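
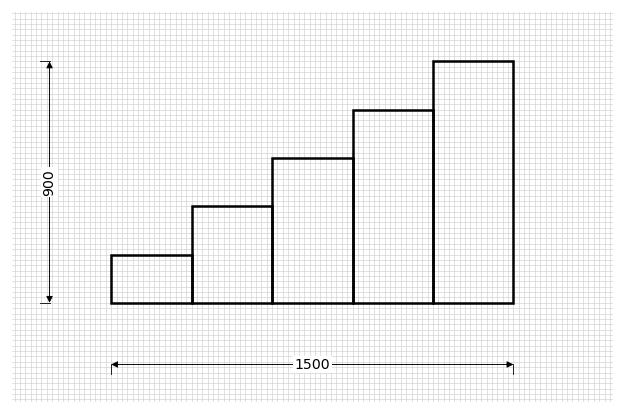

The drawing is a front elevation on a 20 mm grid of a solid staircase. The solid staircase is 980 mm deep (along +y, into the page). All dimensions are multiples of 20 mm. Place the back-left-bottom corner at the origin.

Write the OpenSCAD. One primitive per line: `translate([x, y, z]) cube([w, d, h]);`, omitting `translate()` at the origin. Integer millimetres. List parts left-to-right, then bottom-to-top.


cube([300, 980, 180]);
translate([300, 0, 0]) cube([300, 980, 360]);
translate([600, 0, 0]) cube([300, 980, 540]);
translate([900, 0, 0]) cube([300, 980, 720]);
translate([1200, 0, 0]) cube([300, 980, 900]);


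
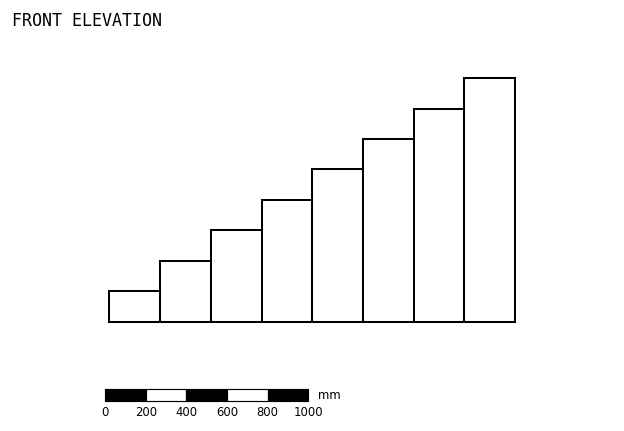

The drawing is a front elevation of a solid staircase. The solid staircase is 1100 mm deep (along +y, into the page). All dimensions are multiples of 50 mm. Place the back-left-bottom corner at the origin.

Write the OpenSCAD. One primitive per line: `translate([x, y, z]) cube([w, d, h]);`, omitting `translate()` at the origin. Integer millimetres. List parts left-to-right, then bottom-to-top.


cube([250, 1100, 150]);
translate([250, 0, 0]) cube([250, 1100, 300]);
translate([500, 0, 0]) cube([250, 1100, 450]);
translate([750, 0, 0]) cube([250, 1100, 600]);
translate([1000, 0, 0]) cube([250, 1100, 750]);
translate([1250, 0, 0]) cube([250, 1100, 900]);
translate([1500, 0, 0]) cube([250, 1100, 1050]);
translate([1750, 0, 0]) cube([250, 1100, 1200]);


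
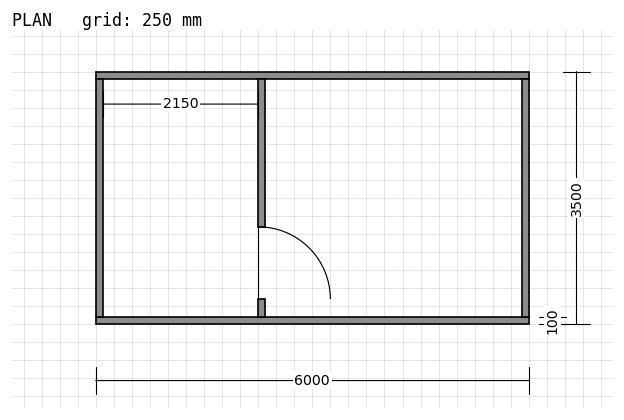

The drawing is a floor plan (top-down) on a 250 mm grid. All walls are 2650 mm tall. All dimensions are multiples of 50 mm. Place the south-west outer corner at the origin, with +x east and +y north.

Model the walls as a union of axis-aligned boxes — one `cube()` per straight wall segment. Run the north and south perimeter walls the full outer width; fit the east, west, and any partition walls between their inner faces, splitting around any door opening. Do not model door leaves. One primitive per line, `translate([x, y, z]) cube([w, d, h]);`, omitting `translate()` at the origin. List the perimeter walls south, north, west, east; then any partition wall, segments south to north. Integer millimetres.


cube([6000, 100, 2650]);
translate([0, 3400, 0]) cube([6000, 100, 2650]);
translate([0, 100, 0]) cube([100, 3300, 2650]);
translate([5900, 100, 0]) cube([100, 3300, 2650]);
translate([2250, 100, 0]) cube([100, 250, 2650]);
translate([2250, 1350, 0]) cube([100, 2050, 2650]);


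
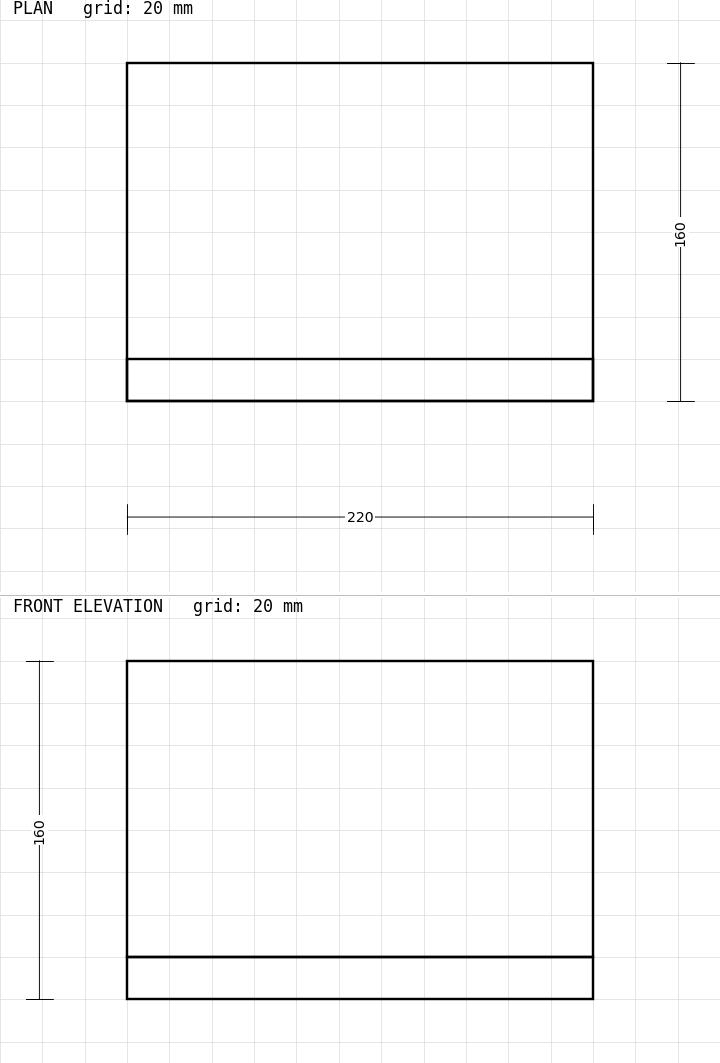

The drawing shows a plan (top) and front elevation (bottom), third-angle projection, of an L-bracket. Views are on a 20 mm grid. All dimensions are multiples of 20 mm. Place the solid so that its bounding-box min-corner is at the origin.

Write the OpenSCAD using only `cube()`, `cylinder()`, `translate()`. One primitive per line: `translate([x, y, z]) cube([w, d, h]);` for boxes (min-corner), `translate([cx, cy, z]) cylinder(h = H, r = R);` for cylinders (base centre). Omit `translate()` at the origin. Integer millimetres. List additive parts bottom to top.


cube([220, 160, 20]);
translate([0, 0, 20]) cube([220, 20, 140]);


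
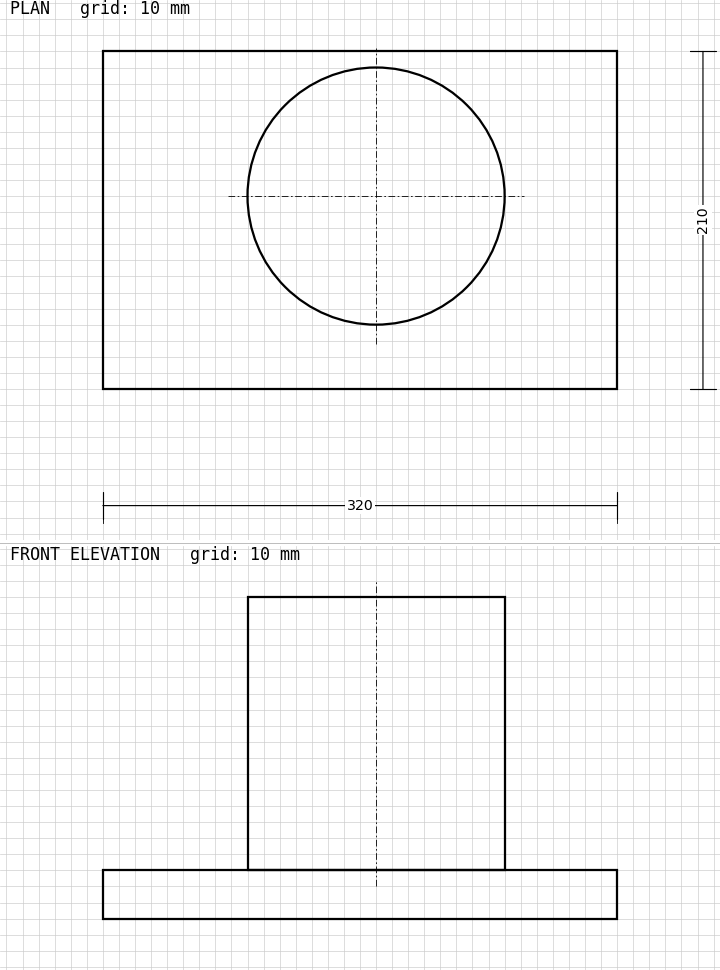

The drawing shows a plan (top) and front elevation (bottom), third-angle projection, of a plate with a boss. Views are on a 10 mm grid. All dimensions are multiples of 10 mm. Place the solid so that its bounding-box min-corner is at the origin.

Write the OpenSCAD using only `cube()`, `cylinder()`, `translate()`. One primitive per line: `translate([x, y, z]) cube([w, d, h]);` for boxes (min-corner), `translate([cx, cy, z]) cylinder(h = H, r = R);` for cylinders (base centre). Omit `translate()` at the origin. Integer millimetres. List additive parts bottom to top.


cube([320, 210, 30]);
translate([170, 120, 30]) cylinder(h = 170, r = 80);


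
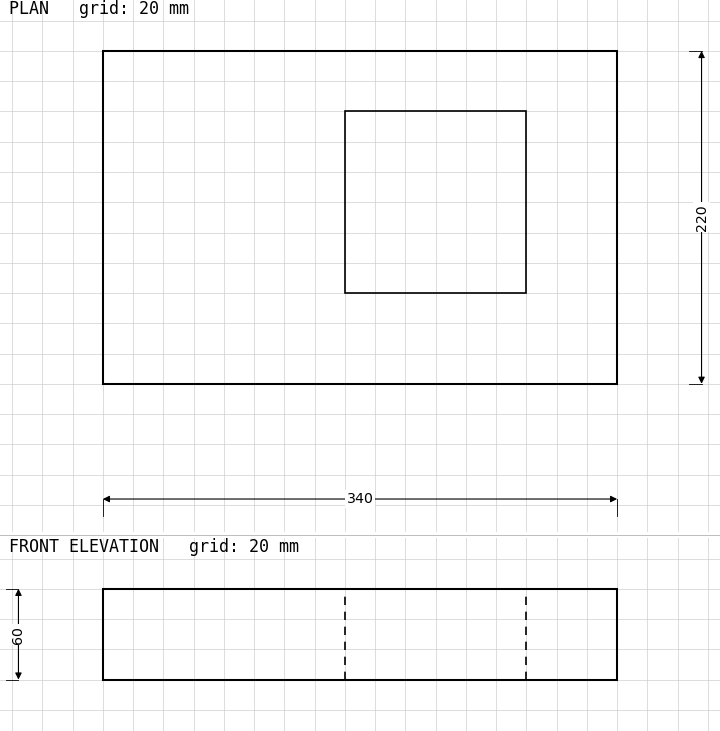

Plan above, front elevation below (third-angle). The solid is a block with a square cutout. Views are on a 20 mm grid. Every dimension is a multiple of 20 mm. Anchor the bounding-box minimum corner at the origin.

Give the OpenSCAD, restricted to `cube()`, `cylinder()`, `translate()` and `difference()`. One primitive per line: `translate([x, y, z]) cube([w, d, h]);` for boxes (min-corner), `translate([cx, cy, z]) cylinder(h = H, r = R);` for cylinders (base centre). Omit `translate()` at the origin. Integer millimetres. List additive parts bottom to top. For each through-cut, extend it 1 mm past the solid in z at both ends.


difference() {
  cube([340, 220, 60]);
  translate([160, 60, -1]) cube([120, 120, 62]);
}


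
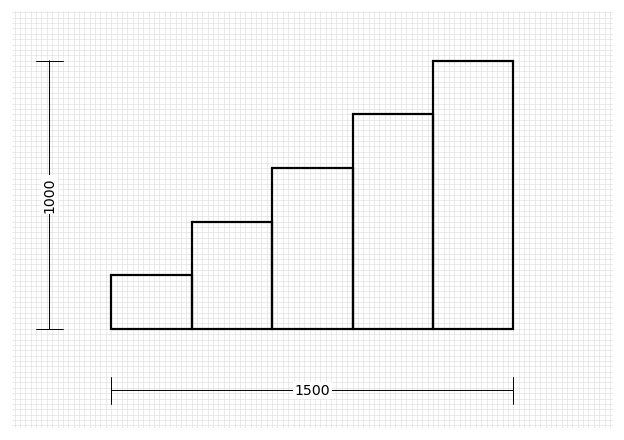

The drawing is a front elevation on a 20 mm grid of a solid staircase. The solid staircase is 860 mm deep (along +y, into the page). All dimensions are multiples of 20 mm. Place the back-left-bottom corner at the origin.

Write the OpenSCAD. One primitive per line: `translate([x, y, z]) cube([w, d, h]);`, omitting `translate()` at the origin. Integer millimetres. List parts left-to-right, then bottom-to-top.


cube([300, 860, 200]);
translate([300, 0, 0]) cube([300, 860, 400]);
translate([600, 0, 0]) cube([300, 860, 600]);
translate([900, 0, 0]) cube([300, 860, 800]);
translate([1200, 0, 0]) cube([300, 860, 1000]);


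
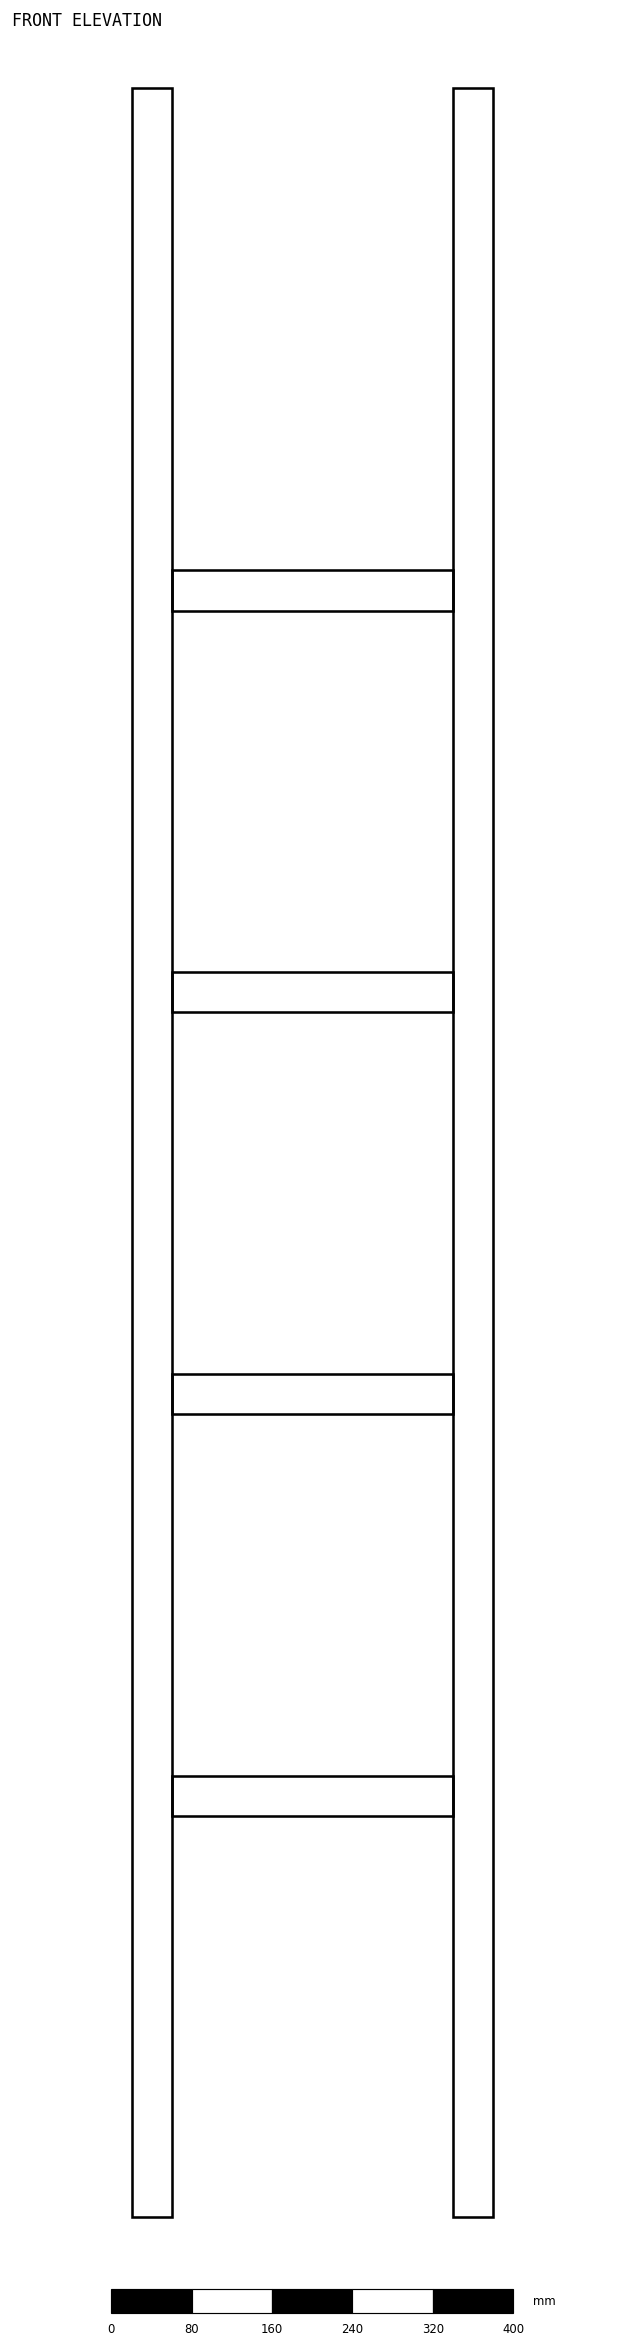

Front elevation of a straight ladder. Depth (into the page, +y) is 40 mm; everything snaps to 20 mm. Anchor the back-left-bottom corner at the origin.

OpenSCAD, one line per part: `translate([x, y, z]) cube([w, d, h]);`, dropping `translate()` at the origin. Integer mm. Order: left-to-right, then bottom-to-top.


cube([40, 40, 2120]);
translate([40, 0, 400]) cube([280, 40, 40]);
translate([40, 0, 800]) cube([280, 40, 40]);
translate([40, 0, 1200]) cube([280, 40, 40]);
translate([40, 0, 1600]) cube([280, 40, 40]);
translate([320, 0, 0]) cube([40, 40, 2120]);


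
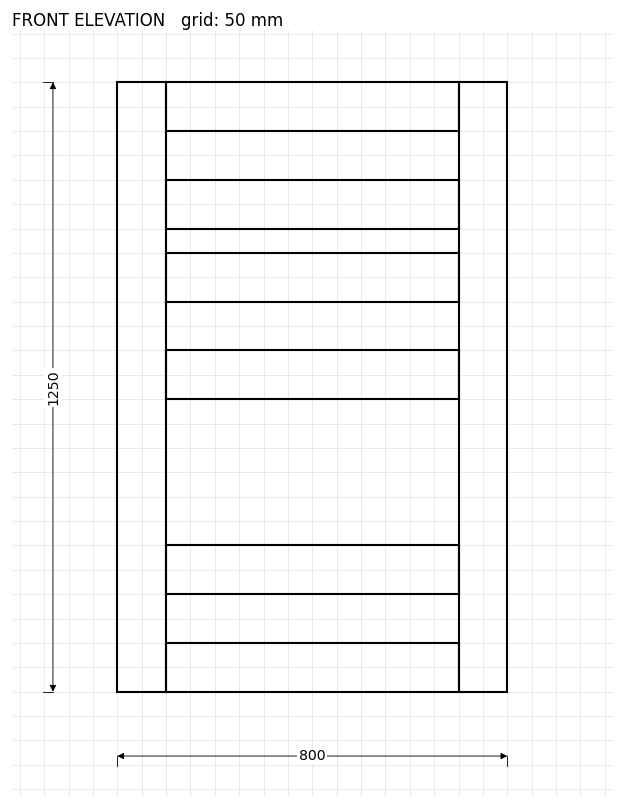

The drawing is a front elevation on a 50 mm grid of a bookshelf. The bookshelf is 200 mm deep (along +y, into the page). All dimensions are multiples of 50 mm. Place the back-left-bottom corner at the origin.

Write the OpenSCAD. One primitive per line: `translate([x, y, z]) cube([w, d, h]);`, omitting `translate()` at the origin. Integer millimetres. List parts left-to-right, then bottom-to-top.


cube([100, 200, 1250]);
translate([100, 0, 0]) cube([600, 200, 100]);
translate([100, 0, 200]) cube([600, 200, 100]);
translate([100, 0, 600]) cube([600, 200, 100]);
translate([100, 0, 800]) cube([600, 200, 100]);
translate([100, 0, 950]) cube([600, 200, 100]);
translate([100, 0, 1150]) cube([600, 200, 100]);
translate([700, 0, 0]) cube([100, 200, 1250]);


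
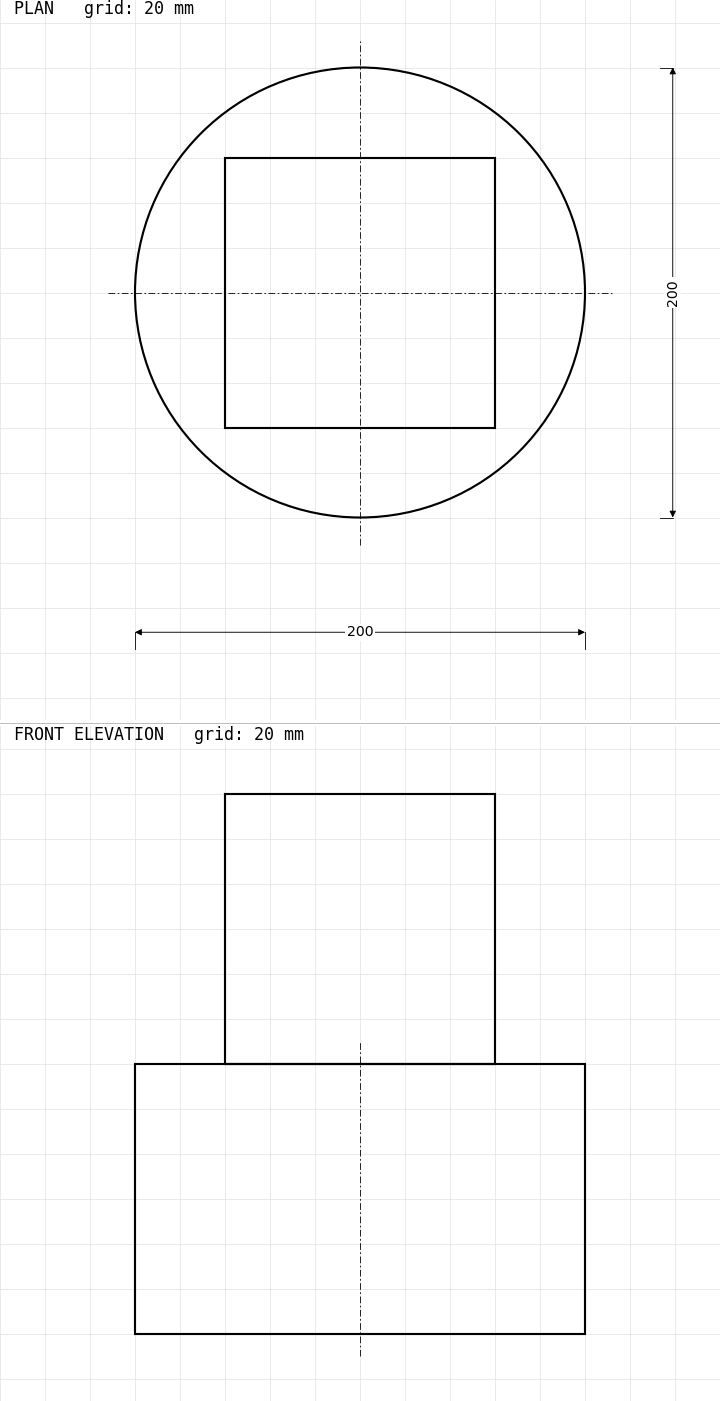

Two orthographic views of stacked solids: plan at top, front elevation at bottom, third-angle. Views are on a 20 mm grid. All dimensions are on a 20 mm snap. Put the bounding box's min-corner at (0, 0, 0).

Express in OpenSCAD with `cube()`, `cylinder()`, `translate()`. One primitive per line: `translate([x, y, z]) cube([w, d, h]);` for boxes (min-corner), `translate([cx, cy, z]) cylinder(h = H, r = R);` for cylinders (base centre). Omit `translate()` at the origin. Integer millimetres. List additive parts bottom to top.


translate([100, 100, 0]) cylinder(h = 120, r = 100);
translate([40, 40, 120]) cube([120, 120, 120]);


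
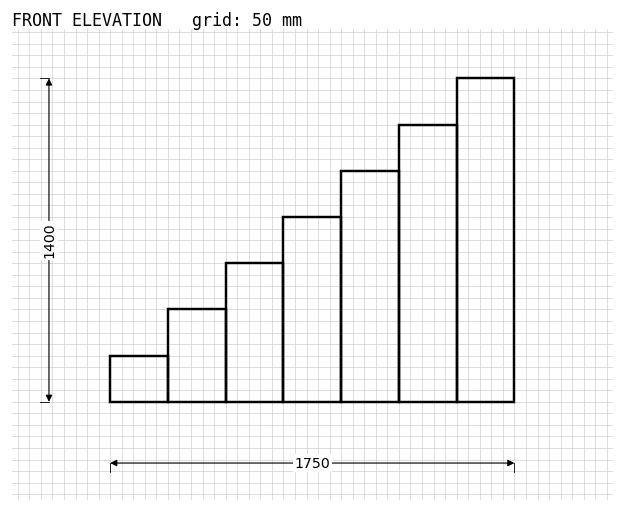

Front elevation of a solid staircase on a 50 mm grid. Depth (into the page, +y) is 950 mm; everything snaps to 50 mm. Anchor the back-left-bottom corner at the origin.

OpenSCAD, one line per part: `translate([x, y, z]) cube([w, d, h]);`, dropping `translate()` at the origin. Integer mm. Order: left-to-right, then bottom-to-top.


cube([250, 950, 200]);
translate([250, 0, 0]) cube([250, 950, 400]);
translate([500, 0, 0]) cube([250, 950, 600]);
translate([750, 0, 0]) cube([250, 950, 800]);
translate([1000, 0, 0]) cube([250, 950, 1000]);
translate([1250, 0, 0]) cube([250, 950, 1200]);
translate([1500, 0, 0]) cube([250, 950, 1400]);


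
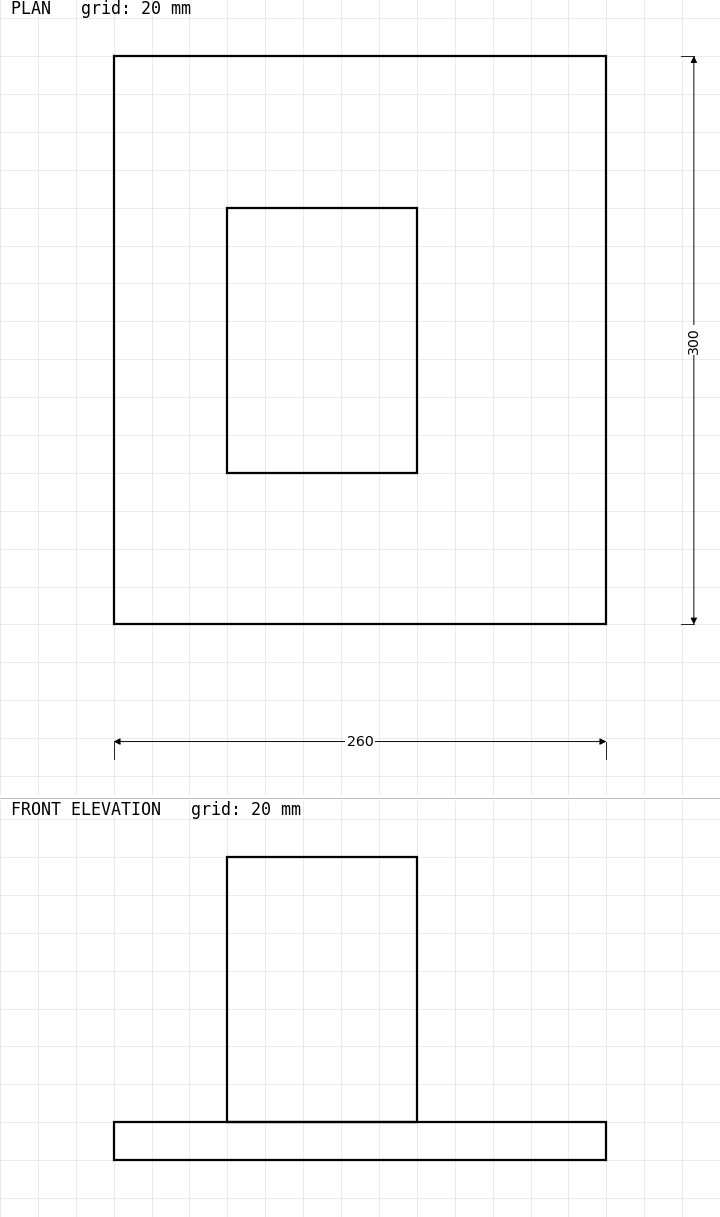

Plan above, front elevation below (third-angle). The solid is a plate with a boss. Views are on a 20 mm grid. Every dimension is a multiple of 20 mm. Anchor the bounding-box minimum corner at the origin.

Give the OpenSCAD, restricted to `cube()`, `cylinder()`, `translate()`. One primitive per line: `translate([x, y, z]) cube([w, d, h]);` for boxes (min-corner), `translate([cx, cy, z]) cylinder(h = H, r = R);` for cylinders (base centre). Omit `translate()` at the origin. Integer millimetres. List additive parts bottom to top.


cube([260, 300, 20]);
translate([60, 80, 20]) cube([100, 140, 140]);


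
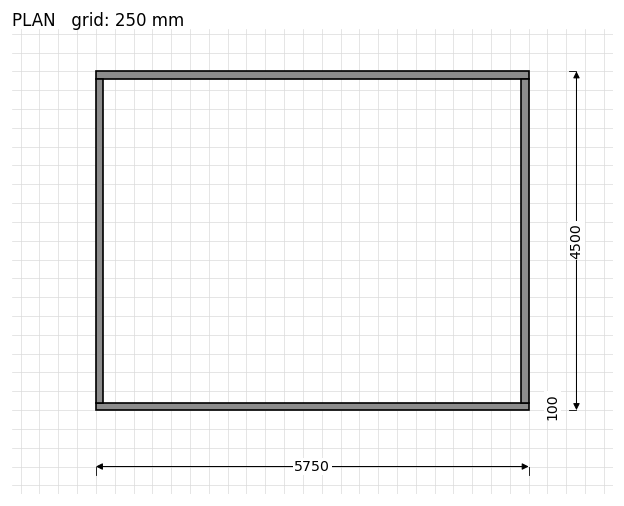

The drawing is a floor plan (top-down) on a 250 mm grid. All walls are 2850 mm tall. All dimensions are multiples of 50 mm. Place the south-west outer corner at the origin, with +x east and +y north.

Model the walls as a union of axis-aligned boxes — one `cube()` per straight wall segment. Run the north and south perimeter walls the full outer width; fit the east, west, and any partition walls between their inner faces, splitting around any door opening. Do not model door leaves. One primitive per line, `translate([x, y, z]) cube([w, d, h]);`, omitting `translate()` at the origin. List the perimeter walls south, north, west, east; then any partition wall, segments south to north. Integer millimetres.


cube([5750, 100, 2850]);
translate([0, 4400, 0]) cube([5750, 100, 2850]);
translate([0, 100, 0]) cube([100, 4300, 2850]);
translate([5650, 100, 0]) cube([100, 4300, 2850]);


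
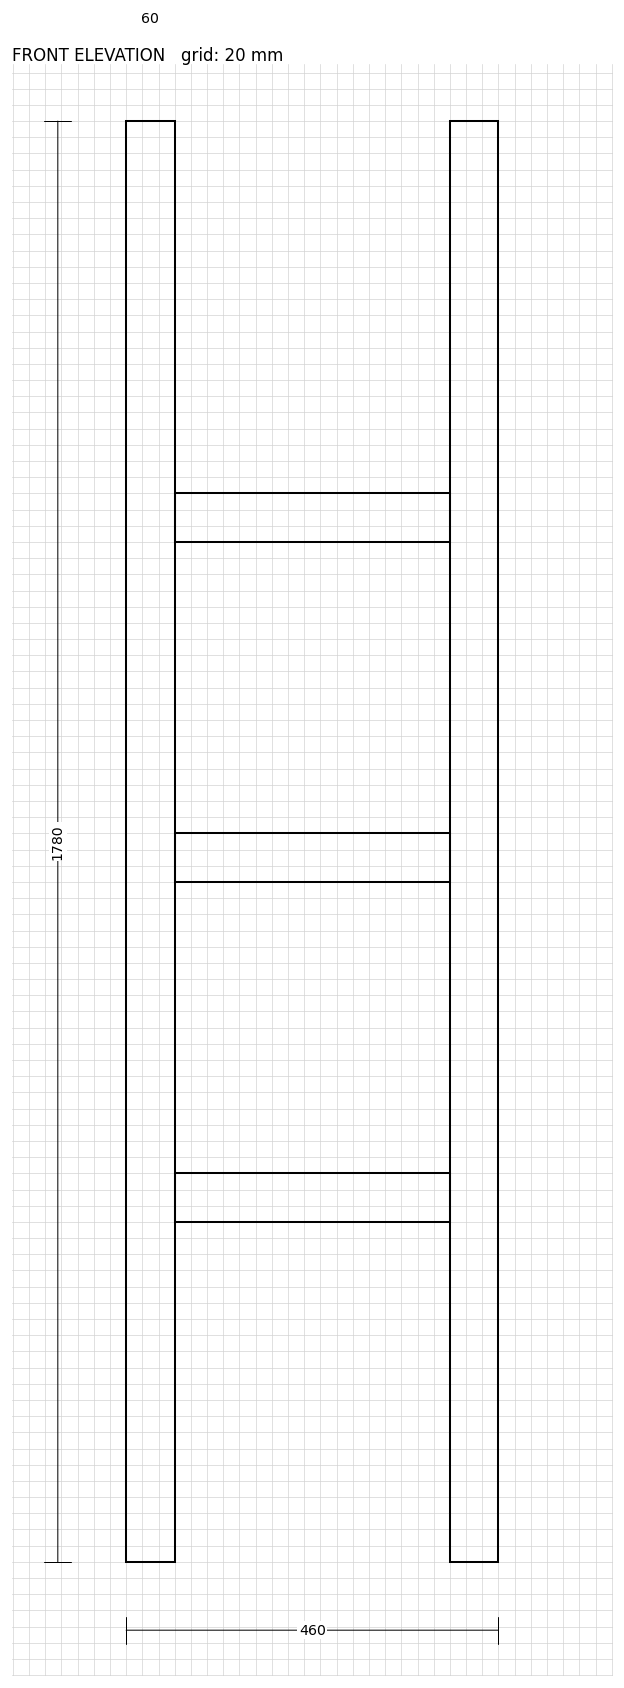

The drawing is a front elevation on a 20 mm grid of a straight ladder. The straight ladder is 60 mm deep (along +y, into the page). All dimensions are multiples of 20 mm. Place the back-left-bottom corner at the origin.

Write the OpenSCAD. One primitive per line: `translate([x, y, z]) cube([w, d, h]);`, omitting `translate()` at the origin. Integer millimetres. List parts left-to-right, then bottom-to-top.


cube([60, 60, 1780]);
translate([60, 0, 420]) cube([340, 60, 60]);
translate([60, 0, 840]) cube([340, 60, 60]);
translate([60, 0, 1260]) cube([340, 60, 60]);
translate([400, 0, 0]) cube([60, 60, 1780]);


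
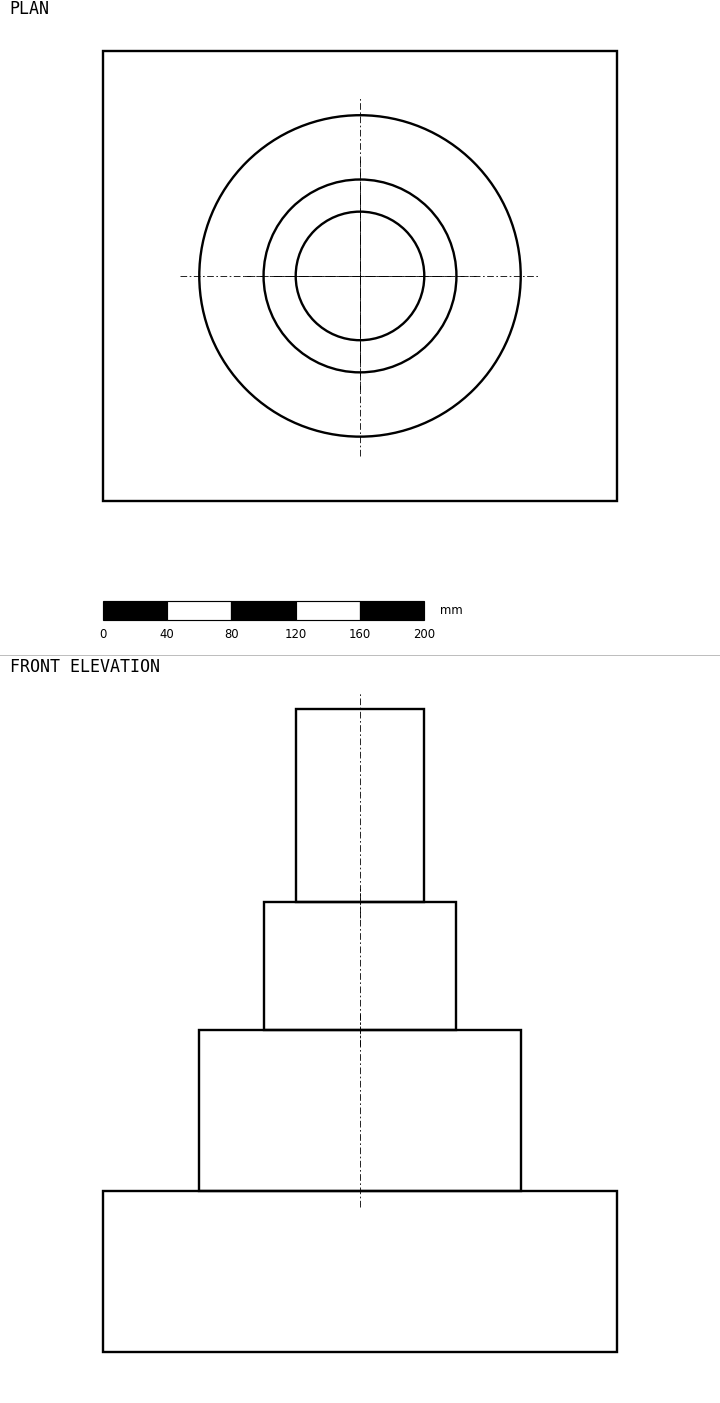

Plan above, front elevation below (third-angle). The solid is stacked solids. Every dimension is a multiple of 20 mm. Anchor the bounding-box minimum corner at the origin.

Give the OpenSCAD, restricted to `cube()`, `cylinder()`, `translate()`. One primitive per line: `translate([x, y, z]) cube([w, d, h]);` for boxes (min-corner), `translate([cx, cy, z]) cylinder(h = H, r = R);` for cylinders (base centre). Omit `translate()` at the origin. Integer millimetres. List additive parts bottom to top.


cube([320, 280, 100]);
translate([160, 140, 100]) cylinder(h = 100, r = 100);
translate([160, 140, 200]) cylinder(h = 80, r = 60);
translate([160, 140, 280]) cylinder(h = 120, r = 40);


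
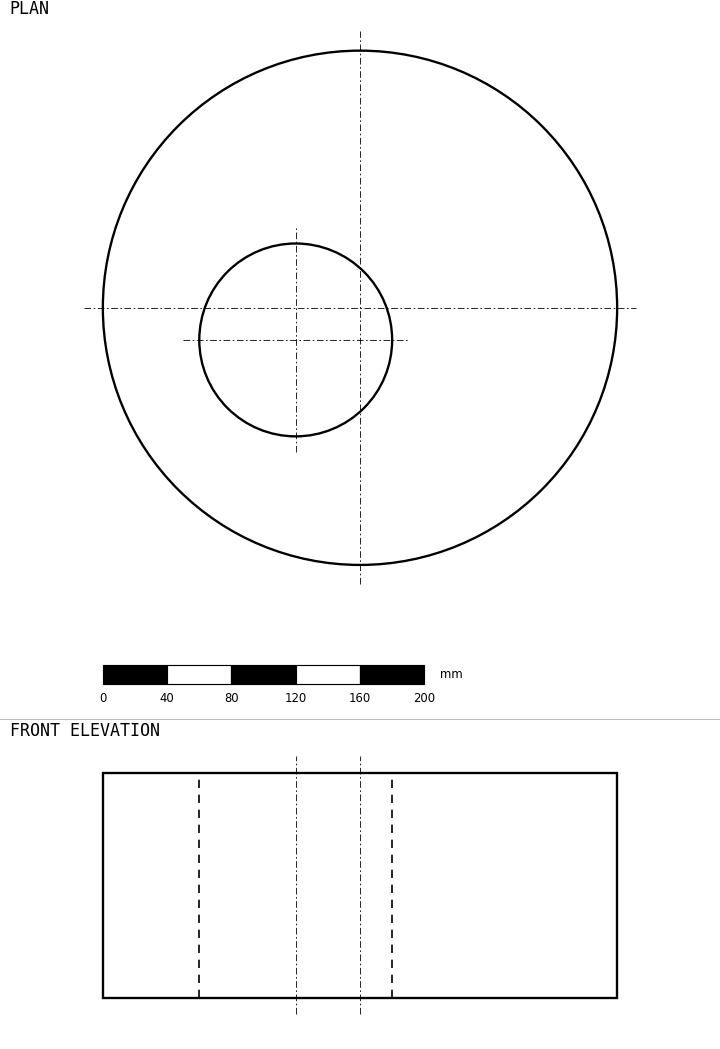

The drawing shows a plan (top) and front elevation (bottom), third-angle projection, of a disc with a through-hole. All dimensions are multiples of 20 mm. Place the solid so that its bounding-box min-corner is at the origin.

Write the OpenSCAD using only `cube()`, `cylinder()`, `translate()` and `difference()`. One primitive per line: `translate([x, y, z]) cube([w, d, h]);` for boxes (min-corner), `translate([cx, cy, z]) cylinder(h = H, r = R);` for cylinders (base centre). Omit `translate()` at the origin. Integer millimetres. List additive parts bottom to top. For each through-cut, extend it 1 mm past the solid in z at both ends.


difference() {
  translate([160, 160, 0]) cylinder(h = 140, r = 160);
  translate([120, 140, -1]) cylinder(h = 142, r = 60);
}


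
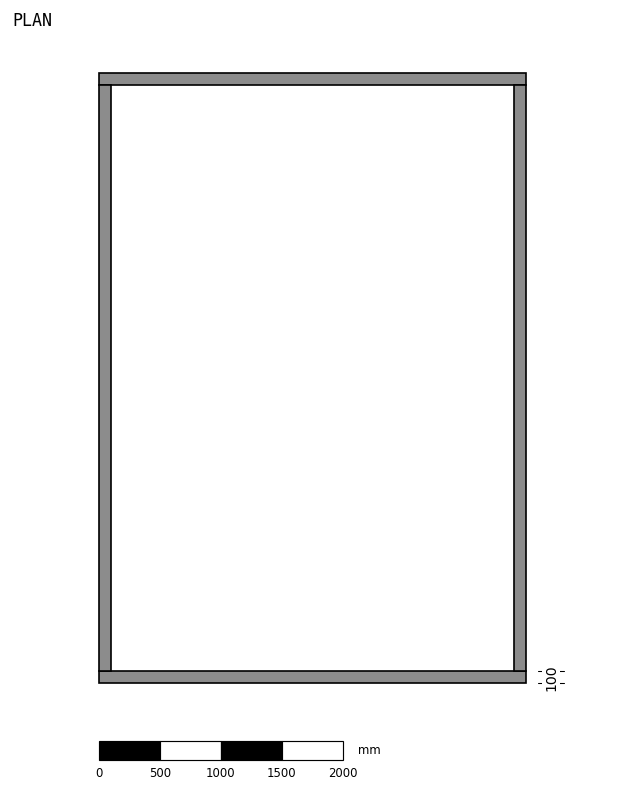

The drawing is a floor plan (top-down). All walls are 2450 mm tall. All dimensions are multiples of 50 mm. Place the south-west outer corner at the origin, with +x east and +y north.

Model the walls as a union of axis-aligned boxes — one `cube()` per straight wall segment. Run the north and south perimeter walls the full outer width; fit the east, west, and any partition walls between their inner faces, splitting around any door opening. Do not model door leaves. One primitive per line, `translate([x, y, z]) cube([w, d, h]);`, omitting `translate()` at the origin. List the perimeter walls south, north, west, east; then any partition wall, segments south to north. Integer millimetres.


cube([3500, 100, 2450]);
translate([0, 4900, 0]) cube([3500, 100, 2450]);
translate([0, 100, 0]) cube([100, 4800, 2450]);
translate([3400, 100, 0]) cube([100, 4800, 2450]);


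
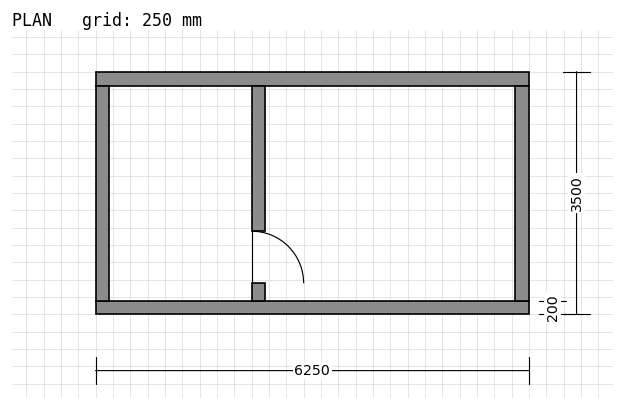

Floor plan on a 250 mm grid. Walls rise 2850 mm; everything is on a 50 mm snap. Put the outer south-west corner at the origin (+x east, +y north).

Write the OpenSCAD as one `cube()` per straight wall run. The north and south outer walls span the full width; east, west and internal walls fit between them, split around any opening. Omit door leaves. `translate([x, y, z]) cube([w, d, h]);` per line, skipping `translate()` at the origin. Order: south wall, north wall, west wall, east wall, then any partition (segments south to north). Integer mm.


cube([6250, 200, 2850]);
translate([0, 3300, 0]) cube([6250, 200, 2850]);
translate([0, 200, 0]) cube([200, 3100, 2850]);
translate([6050, 200, 0]) cube([200, 3100, 2850]);
translate([2250, 200, 0]) cube([200, 250, 2850]);
translate([2250, 1200, 0]) cube([200, 2100, 2850]);


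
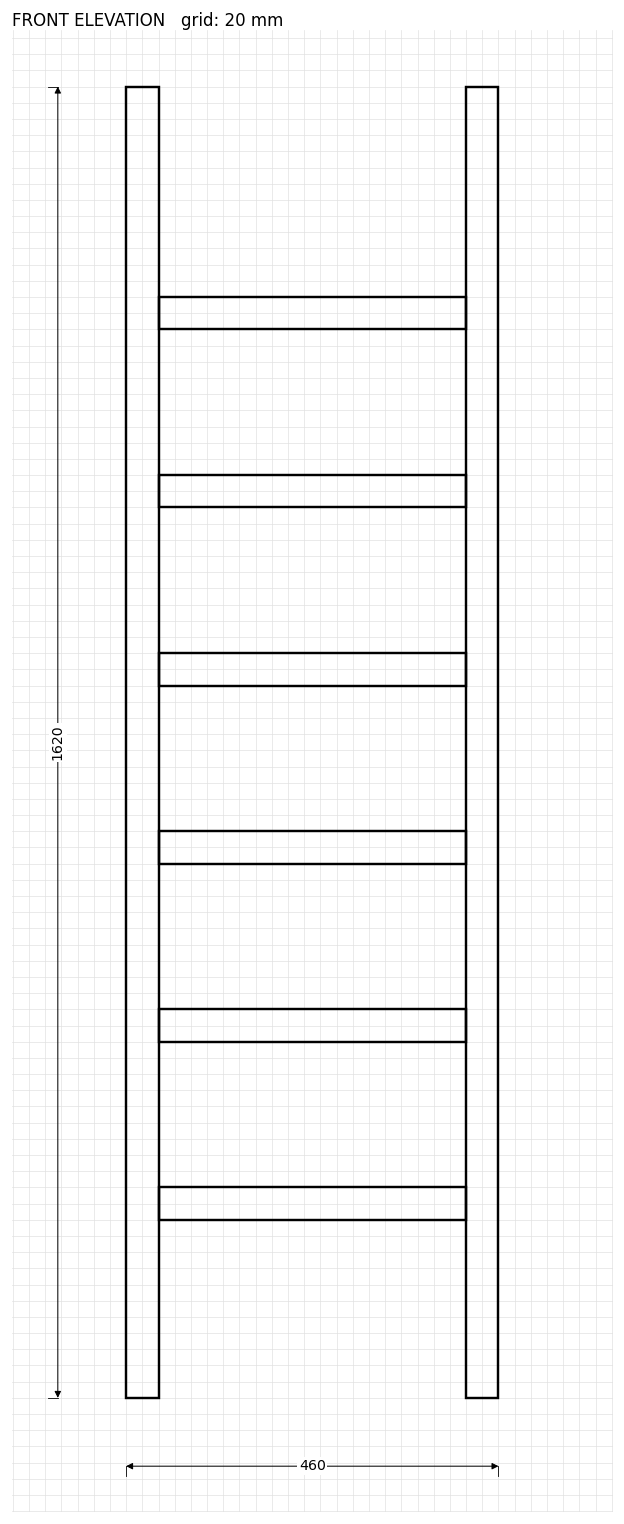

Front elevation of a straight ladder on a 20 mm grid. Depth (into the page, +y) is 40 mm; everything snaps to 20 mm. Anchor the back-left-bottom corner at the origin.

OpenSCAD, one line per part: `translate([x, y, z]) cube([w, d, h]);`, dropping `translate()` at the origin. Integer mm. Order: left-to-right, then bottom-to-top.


cube([40, 40, 1620]);
translate([40, 0, 220]) cube([380, 40, 40]);
translate([40, 0, 440]) cube([380, 40, 40]);
translate([40, 0, 660]) cube([380, 40, 40]);
translate([40, 0, 880]) cube([380, 40, 40]);
translate([40, 0, 1100]) cube([380, 40, 40]);
translate([40, 0, 1320]) cube([380, 40, 40]);
translate([420, 0, 0]) cube([40, 40, 1620]);


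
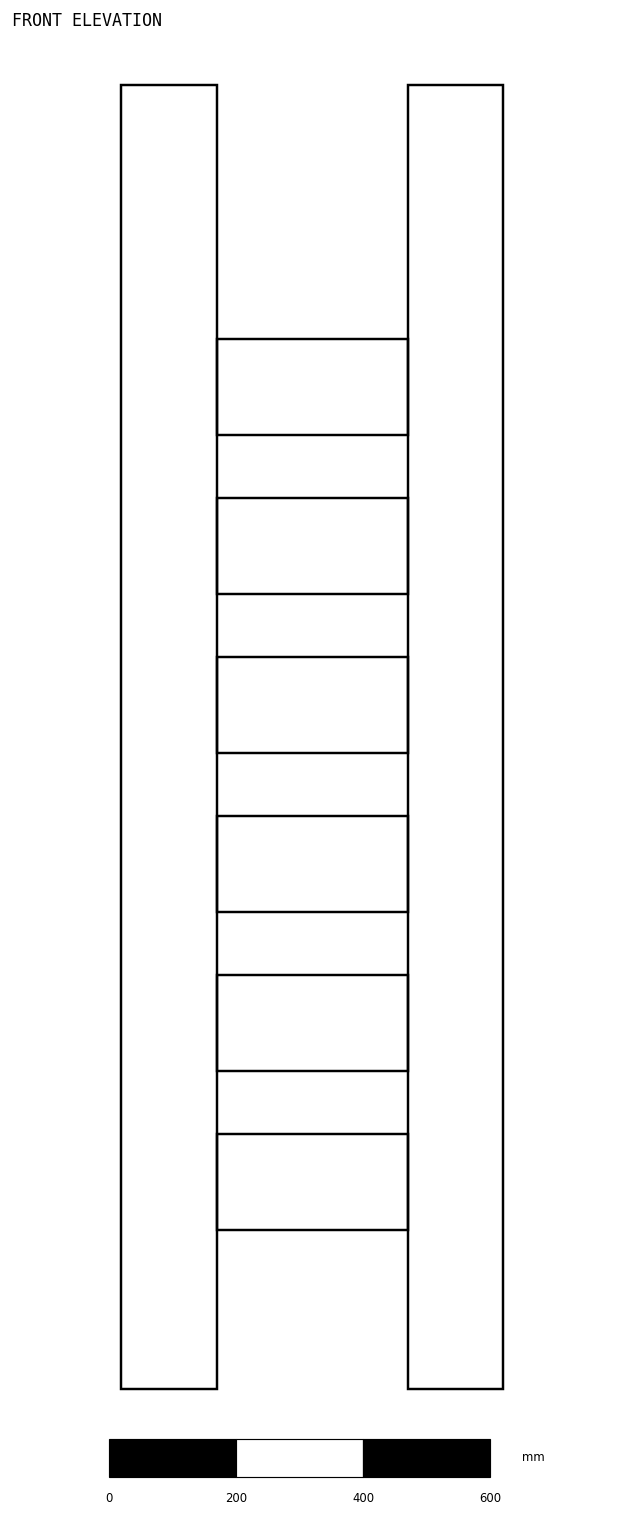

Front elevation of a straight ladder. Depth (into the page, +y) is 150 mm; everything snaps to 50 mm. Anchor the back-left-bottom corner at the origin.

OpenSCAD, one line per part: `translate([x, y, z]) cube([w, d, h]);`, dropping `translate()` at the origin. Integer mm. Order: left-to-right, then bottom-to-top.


cube([150, 150, 2050]);
translate([150, 0, 250]) cube([300, 150, 150]);
translate([150, 0, 500]) cube([300, 150, 150]);
translate([150, 0, 750]) cube([300, 150, 150]);
translate([150, 0, 1000]) cube([300, 150, 150]);
translate([150, 0, 1250]) cube([300, 150, 150]);
translate([150, 0, 1500]) cube([300, 150, 150]);
translate([450, 0, 0]) cube([150, 150, 2050]);


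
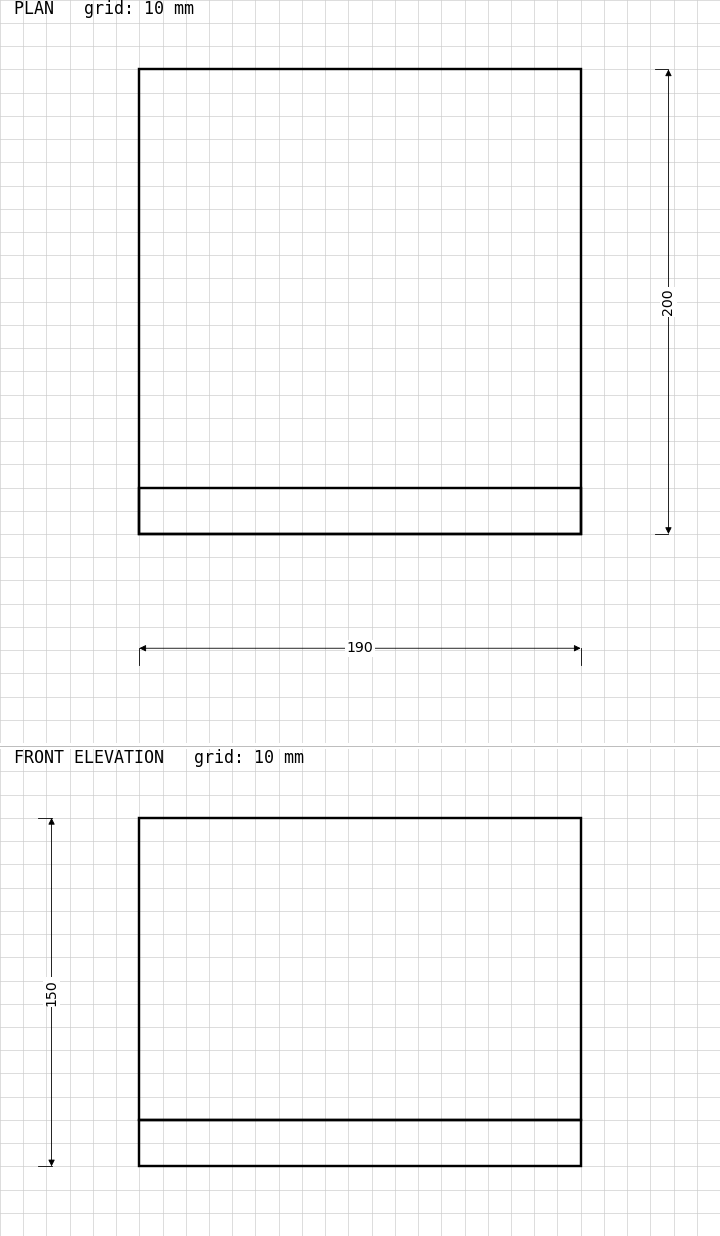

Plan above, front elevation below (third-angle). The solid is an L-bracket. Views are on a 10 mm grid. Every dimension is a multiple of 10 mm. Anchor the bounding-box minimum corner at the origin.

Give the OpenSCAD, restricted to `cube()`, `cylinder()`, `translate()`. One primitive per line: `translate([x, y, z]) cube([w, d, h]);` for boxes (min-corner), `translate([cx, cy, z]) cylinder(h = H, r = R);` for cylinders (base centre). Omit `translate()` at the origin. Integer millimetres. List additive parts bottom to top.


cube([190, 200, 20]);
translate([0, 0, 20]) cube([190, 20, 130]);


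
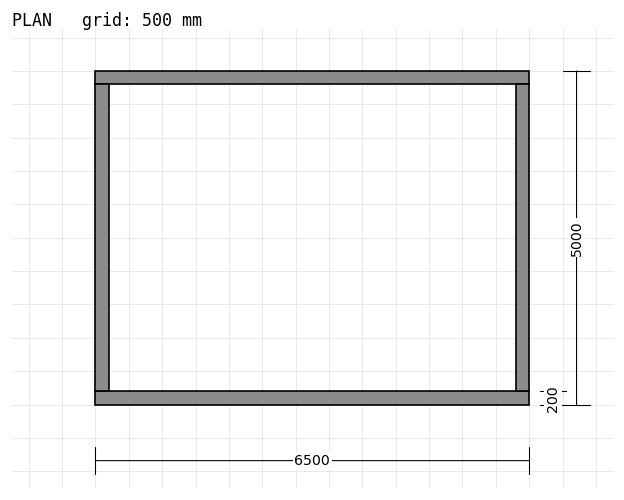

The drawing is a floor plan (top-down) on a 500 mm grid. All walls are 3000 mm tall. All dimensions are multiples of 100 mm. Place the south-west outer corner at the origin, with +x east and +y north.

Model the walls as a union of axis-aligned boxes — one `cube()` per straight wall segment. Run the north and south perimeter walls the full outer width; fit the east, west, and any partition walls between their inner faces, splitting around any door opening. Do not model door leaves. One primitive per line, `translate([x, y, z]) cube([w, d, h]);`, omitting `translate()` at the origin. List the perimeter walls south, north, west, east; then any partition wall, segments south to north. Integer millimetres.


cube([6500, 200, 3000]);
translate([0, 4800, 0]) cube([6500, 200, 3000]);
translate([0, 200, 0]) cube([200, 4600, 3000]);
translate([6300, 200, 0]) cube([200, 4600, 3000]);


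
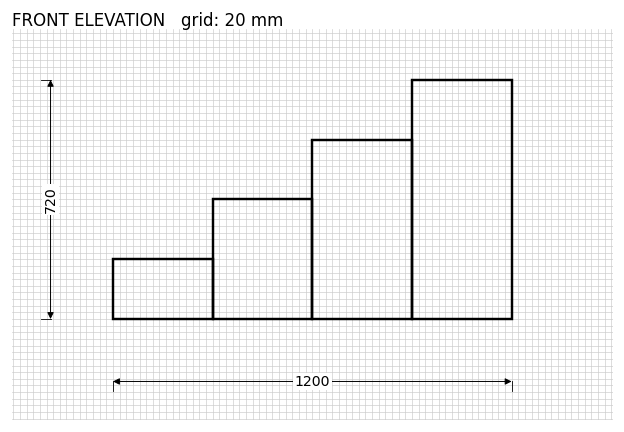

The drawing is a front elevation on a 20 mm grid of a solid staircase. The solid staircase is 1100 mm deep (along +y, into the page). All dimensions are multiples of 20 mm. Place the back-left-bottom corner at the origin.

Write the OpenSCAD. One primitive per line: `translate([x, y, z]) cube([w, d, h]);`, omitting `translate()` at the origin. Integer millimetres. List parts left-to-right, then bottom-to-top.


cube([300, 1100, 180]);
translate([300, 0, 0]) cube([300, 1100, 360]);
translate([600, 0, 0]) cube([300, 1100, 540]);
translate([900, 0, 0]) cube([300, 1100, 720]);


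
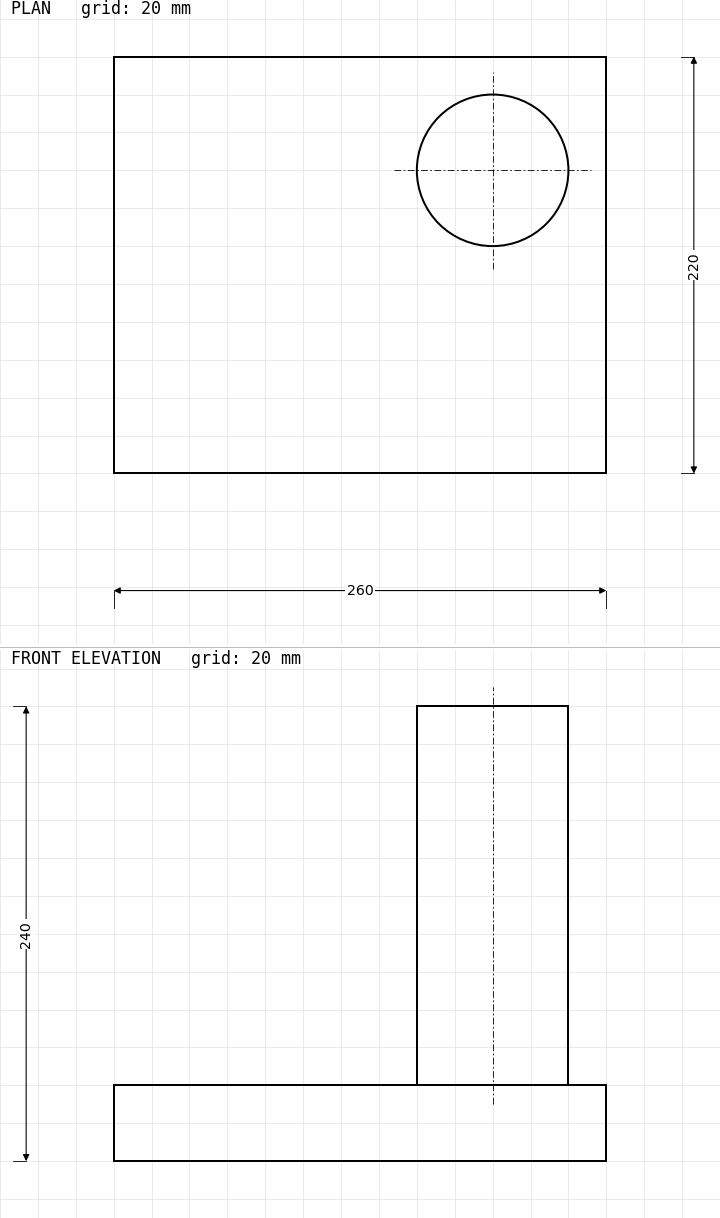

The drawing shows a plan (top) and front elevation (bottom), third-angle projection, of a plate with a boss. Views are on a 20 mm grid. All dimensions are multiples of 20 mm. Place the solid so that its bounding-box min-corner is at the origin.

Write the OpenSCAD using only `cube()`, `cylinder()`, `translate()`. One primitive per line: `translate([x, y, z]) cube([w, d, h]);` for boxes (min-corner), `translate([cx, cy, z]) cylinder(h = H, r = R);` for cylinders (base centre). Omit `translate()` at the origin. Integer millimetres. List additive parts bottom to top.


cube([260, 220, 40]);
translate([200, 160, 40]) cylinder(h = 200, r = 40);


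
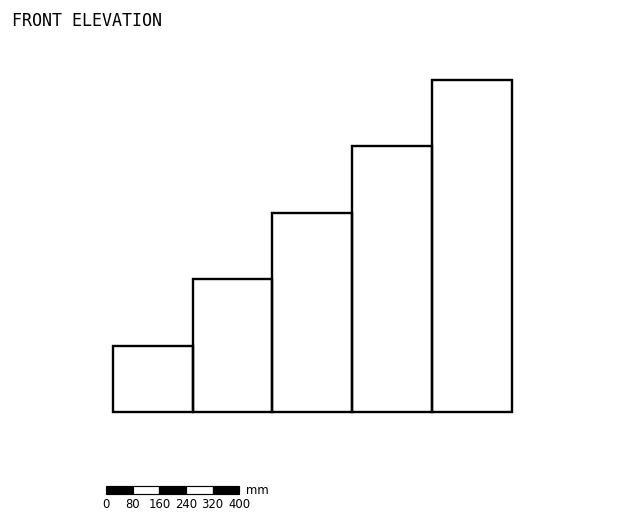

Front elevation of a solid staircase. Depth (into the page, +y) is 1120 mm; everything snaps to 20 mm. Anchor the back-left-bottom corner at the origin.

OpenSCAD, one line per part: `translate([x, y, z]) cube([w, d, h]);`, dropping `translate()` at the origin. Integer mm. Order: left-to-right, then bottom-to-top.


cube([240, 1120, 200]);
translate([240, 0, 0]) cube([240, 1120, 400]);
translate([480, 0, 0]) cube([240, 1120, 600]);
translate([720, 0, 0]) cube([240, 1120, 800]);
translate([960, 0, 0]) cube([240, 1120, 1000]);


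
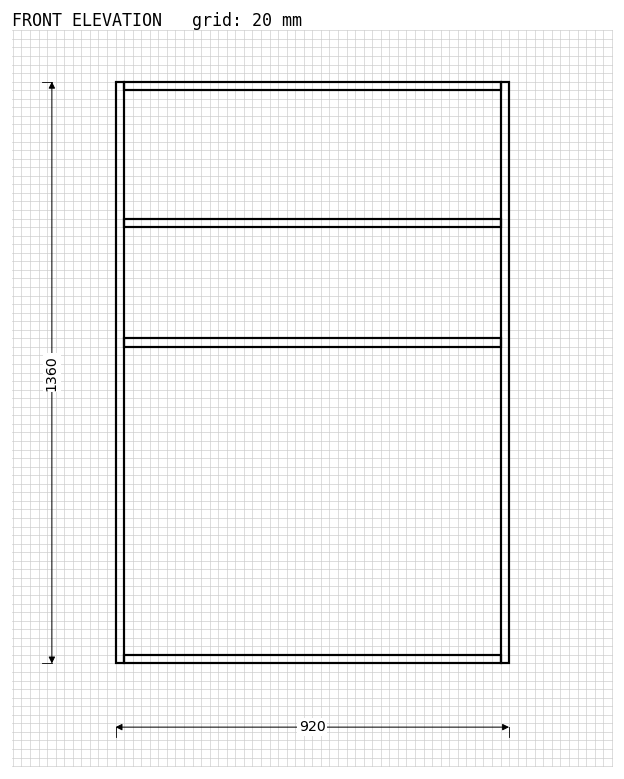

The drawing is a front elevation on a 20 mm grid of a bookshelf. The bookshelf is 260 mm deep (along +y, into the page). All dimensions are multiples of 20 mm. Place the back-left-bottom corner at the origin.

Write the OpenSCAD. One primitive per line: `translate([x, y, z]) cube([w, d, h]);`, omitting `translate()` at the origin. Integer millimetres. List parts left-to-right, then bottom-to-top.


cube([20, 260, 1360]);
translate([20, 0, 0]) cube([880, 260, 20]);
translate([20, 0, 740]) cube([880, 260, 20]);
translate([20, 0, 1020]) cube([880, 260, 20]);
translate([20, 0, 1340]) cube([880, 260, 20]);
translate([900, 0, 0]) cube([20, 260, 1360]);


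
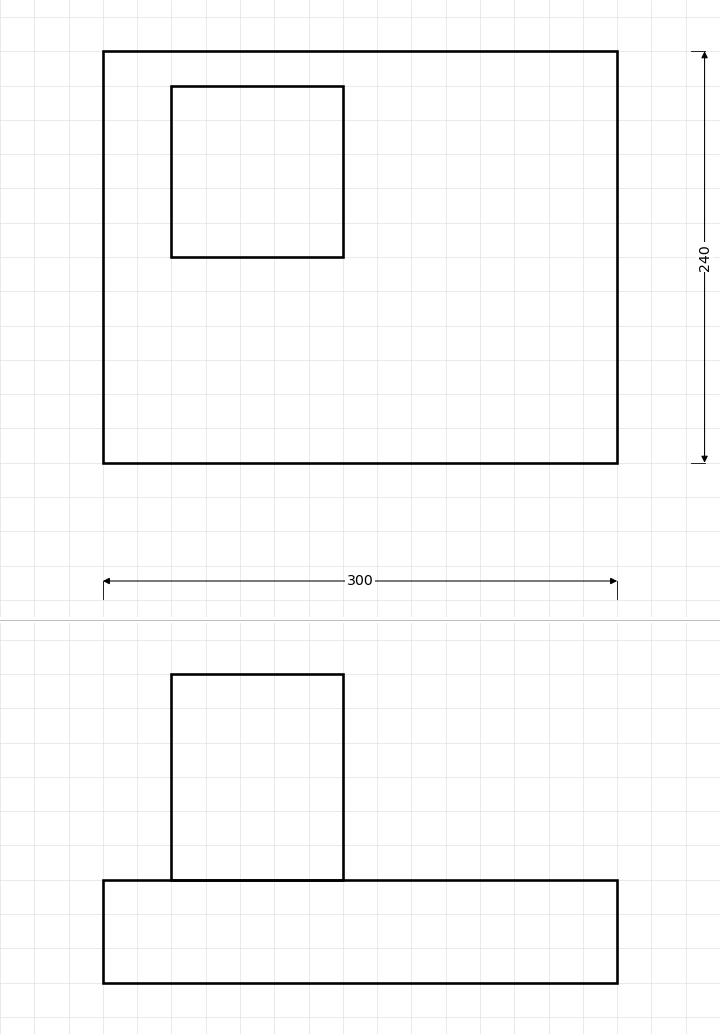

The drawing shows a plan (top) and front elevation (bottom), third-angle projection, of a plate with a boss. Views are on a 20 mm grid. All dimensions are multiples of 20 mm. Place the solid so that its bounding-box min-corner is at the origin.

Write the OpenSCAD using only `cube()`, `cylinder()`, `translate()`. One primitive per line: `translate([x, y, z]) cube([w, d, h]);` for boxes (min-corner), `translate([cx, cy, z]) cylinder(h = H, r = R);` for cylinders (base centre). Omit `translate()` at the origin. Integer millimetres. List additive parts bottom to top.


cube([300, 240, 60]);
translate([40, 120, 60]) cube([100, 100, 120]);


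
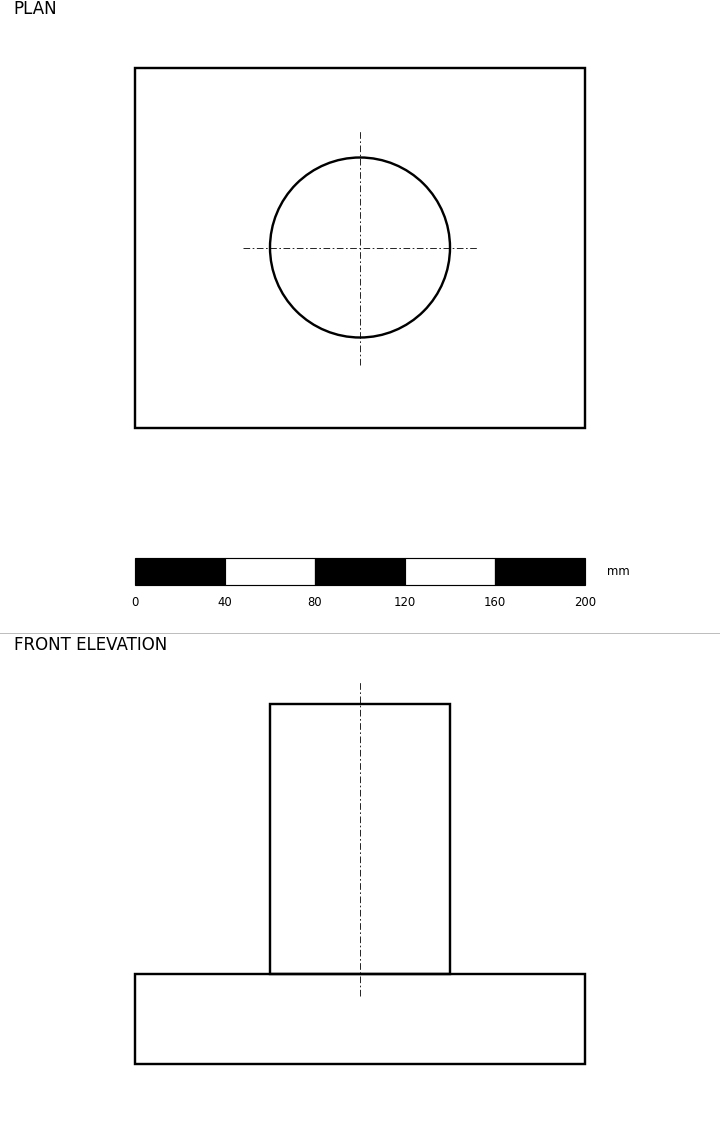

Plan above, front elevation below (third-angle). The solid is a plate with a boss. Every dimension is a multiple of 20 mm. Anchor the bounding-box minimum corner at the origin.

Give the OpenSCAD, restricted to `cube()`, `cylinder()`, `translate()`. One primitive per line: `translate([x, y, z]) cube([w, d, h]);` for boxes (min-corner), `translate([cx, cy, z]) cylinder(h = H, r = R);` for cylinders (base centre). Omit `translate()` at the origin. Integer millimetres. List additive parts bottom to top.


cube([200, 160, 40]);
translate([100, 80, 40]) cylinder(h = 120, r = 40);


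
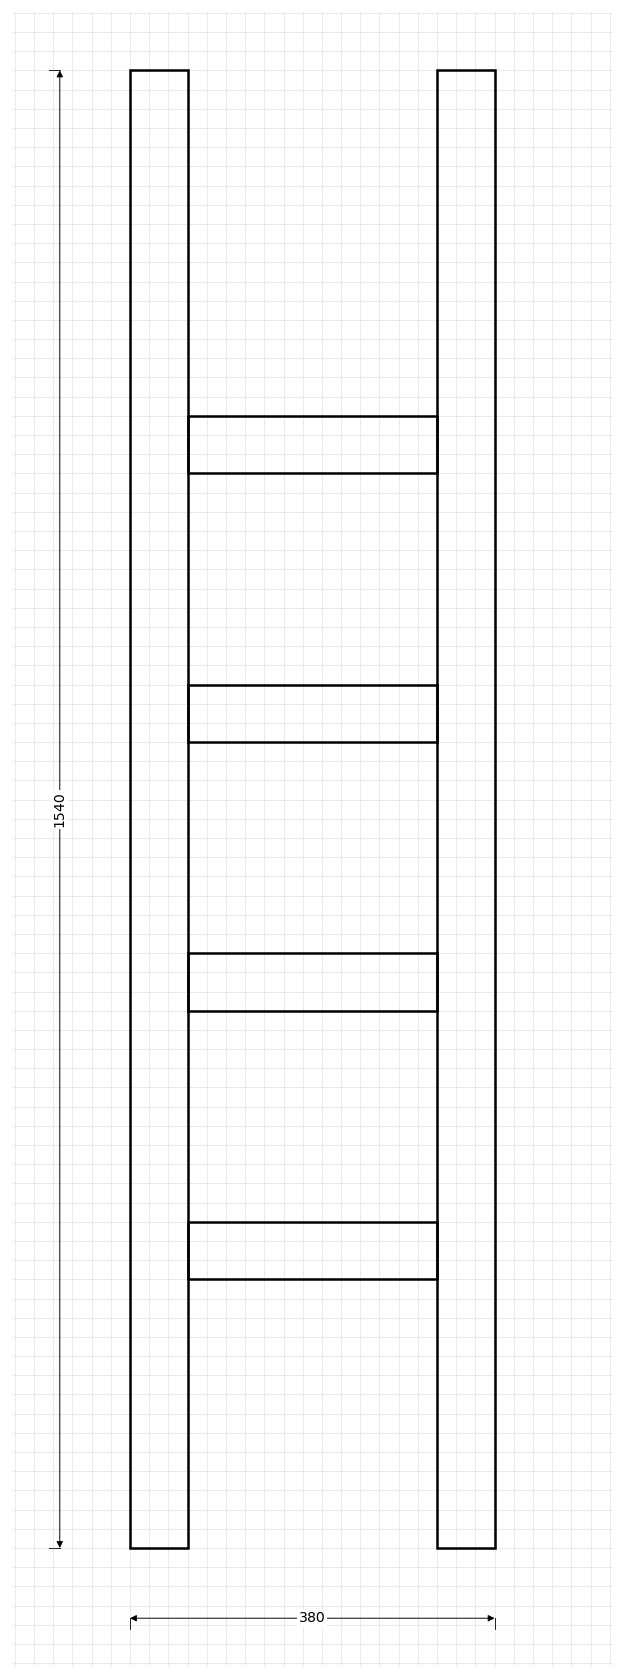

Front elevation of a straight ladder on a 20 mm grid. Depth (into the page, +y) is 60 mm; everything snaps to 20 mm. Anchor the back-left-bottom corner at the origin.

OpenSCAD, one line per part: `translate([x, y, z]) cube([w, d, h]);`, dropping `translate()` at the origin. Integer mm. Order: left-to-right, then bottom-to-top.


cube([60, 60, 1540]);
translate([60, 0, 280]) cube([260, 60, 60]);
translate([60, 0, 560]) cube([260, 60, 60]);
translate([60, 0, 840]) cube([260, 60, 60]);
translate([60, 0, 1120]) cube([260, 60, 60]);
translate([320, 0, 0]) cube([60, 60, 1540]);


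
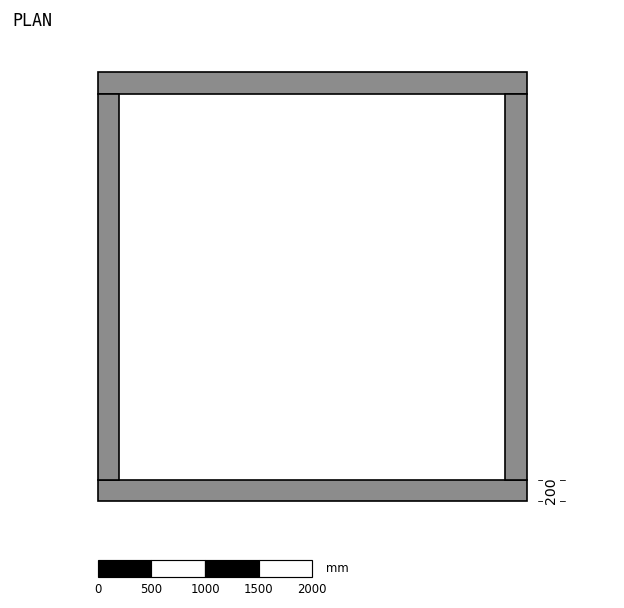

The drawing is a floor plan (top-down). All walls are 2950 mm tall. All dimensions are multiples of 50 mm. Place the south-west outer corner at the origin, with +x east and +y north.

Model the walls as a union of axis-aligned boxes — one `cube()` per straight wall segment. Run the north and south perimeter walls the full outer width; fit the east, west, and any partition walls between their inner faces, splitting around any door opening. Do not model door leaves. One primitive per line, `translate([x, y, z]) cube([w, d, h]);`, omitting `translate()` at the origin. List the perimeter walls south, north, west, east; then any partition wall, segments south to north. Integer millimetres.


cube([4000, 200, 2950]);
translate([0, 3800, 0]) cube([4000, 200, 2950]);
translate([0, 200, 0]) cube([200, 3600, 2950]);
translate([3800, 200, 0]) cube([200, 3600, 2950]);


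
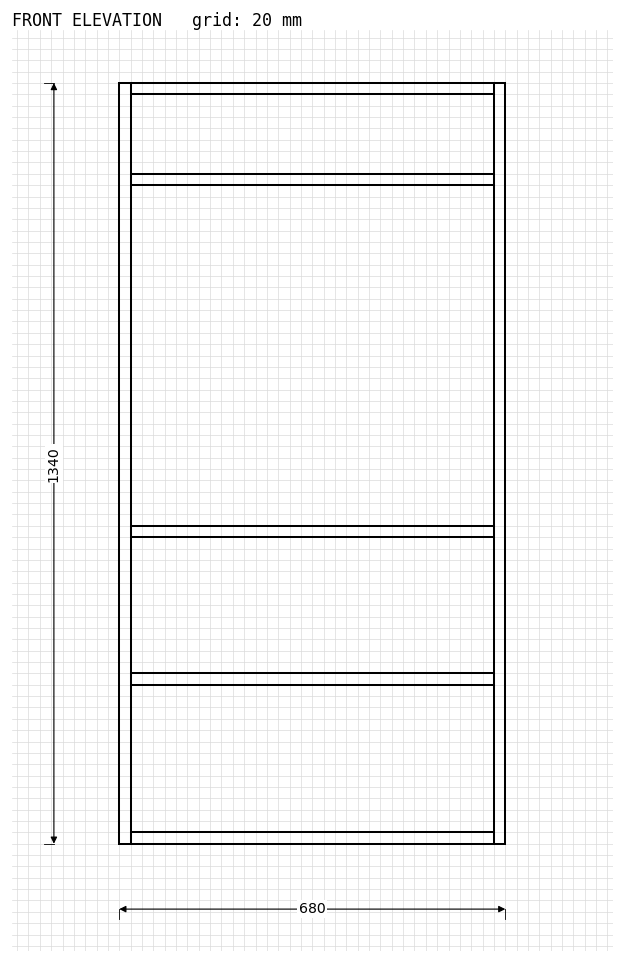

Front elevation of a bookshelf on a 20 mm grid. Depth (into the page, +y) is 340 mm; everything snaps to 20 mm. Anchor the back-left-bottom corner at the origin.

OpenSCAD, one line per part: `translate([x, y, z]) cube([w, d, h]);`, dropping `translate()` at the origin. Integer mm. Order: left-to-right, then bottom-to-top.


cube([20, 340, 1340]);
translate([20, 0, 0]) cube([640, 340, 20]);
translate([20, 0, 280]) cube([640, 340, 20]);
translate([20, 0, 540]) cube([640, 340, 20]);
translate([20, 0, 1160]) cube([640, 340, 20]);
translate([20, 0, 1320]) cube([640, 340, 20]);
translate([660, 0, 0]) cube([20, 340, 1340]);


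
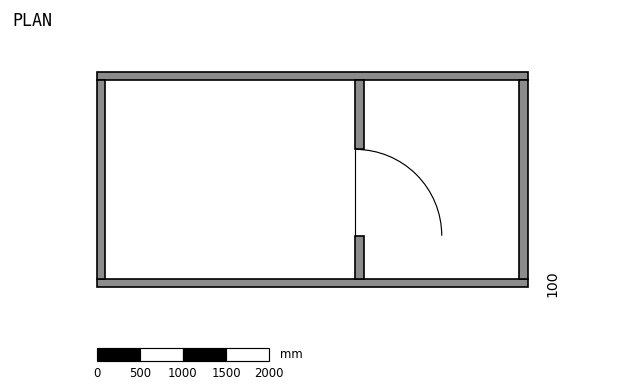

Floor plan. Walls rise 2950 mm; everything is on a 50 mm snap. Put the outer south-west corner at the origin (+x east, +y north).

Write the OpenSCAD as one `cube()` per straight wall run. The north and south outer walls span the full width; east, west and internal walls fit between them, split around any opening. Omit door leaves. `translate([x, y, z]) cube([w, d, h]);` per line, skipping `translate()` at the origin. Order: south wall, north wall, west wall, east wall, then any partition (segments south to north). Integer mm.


cube([5000, 100, 2950]);
translate([0, 2400, 0]) cube([5000, 100, 2950]);
translate([0, 100, 0]) cube([100, 2300, 2950]);
translate([4900, 100, 0]) cube([100, 2300, 2950]);
translate([3000, 100, 0]) cube([100, 500, 2950]);
translate([3000, 1600, 0]) cube([100, 800, 2950]);


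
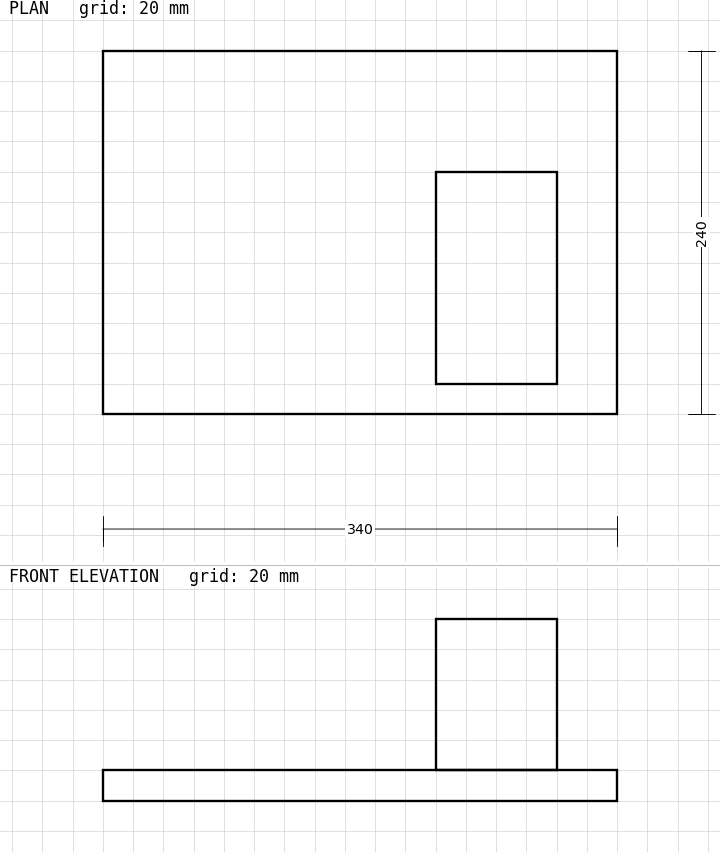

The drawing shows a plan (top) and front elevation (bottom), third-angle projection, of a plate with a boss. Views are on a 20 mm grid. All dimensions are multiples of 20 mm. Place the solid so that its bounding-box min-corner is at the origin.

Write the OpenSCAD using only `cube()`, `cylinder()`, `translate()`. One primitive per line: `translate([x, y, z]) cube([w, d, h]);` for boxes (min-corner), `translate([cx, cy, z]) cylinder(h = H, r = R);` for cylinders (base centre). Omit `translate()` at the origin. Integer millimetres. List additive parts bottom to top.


cube([340, 240, 20]);
translate([220, 20, 20]) cube([80, 140, 100]);


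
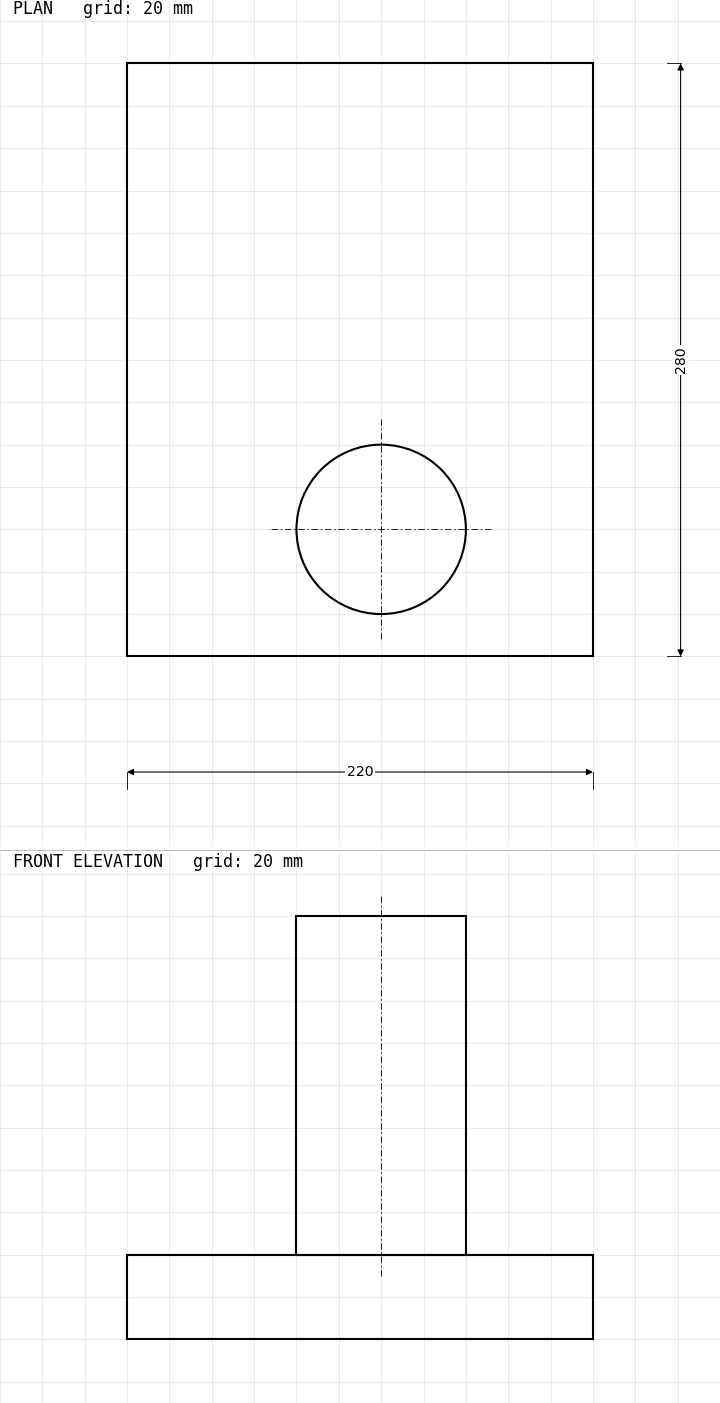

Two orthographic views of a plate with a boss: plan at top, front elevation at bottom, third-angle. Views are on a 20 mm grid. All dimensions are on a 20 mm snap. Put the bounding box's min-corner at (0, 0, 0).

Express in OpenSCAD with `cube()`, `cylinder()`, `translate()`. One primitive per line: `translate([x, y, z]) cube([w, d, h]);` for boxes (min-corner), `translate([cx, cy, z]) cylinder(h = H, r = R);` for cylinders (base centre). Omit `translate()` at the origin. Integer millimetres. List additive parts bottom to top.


cube([220, 280, 40]);
translate([120, 60, 40]) cylinder(h = 160, r = 40);


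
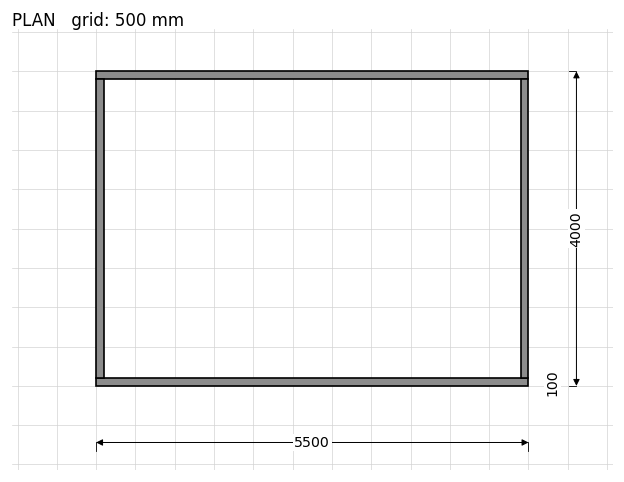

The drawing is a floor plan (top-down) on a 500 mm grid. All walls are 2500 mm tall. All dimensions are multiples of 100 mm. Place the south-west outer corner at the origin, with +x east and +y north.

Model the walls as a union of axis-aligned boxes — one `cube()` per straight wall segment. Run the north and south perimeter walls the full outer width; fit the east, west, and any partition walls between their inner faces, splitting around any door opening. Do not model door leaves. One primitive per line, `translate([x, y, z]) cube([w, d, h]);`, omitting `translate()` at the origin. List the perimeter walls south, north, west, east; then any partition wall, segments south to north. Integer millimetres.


cube([5500, 100, 2500]);
translate([0, 3900, 0]) cube([5500, 100, 2500]);
translate([0, 100, 0]) cube([100, 3800, 2500]);
translate([5400, 100, 0]) cube([100, 3800, 2500]);
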